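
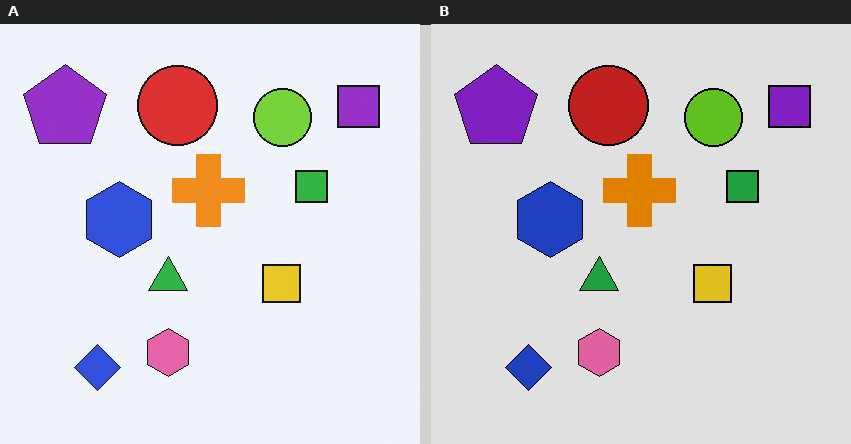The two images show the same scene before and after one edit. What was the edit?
This is the original image moderately posterized.

Each flat color has snapped to a coarser quantized level — most visibly, the near-white background has dropped to a flat grey.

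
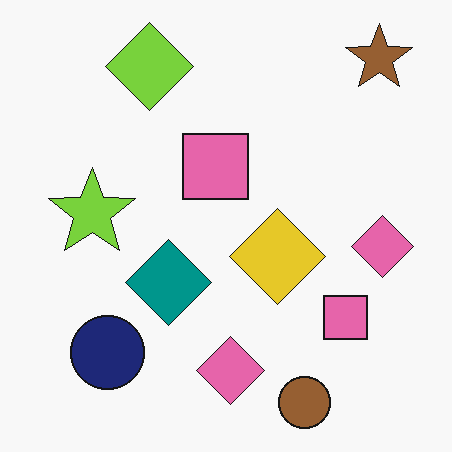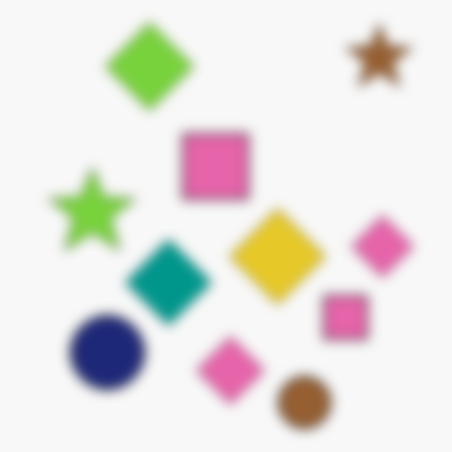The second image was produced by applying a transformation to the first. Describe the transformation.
It was strongly gaussian-blurred.

Shape edges and outlines are uniformly softened across the whole image.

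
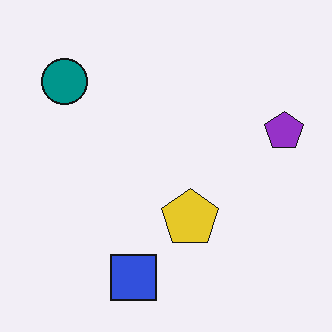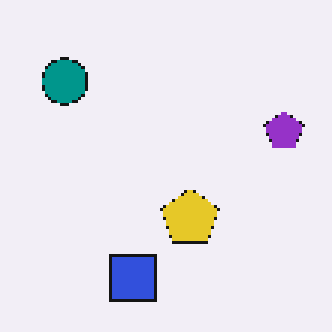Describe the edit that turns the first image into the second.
The image was lightly pixelated (a mild mosaic effect).

Shapes are reduced to large square blocks; fine edges and outlines are lost — a downscale-then-upscale (mosaic) effect.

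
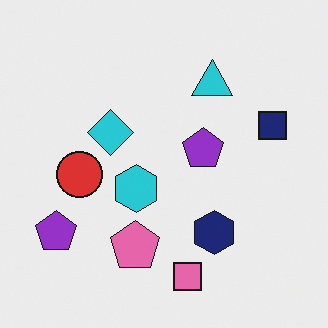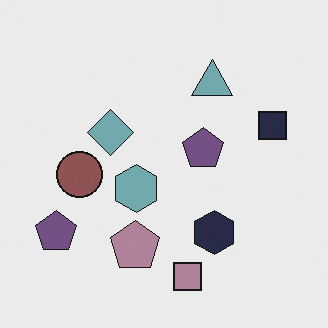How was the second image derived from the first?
The second image is the first made much more muted (saturation change).

All colors are more muted and greyish — a global saturation change.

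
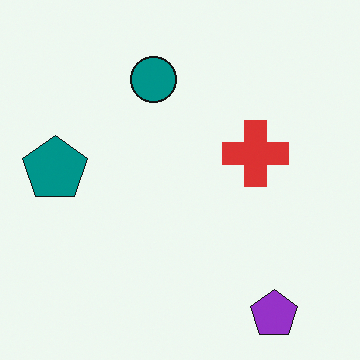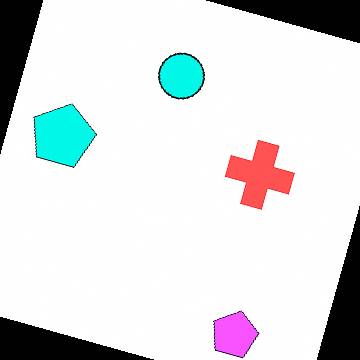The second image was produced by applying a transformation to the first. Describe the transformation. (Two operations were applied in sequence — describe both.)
The transformation is: rotated clockwise by a clearly visible amount, then noticeably brightened.

Every shape is tilted by the same angle and the image corners show triangular fill wedges — a whole-image rotation by a non-right angle. Every pixel — background and shapes alike — is uniformly brightened.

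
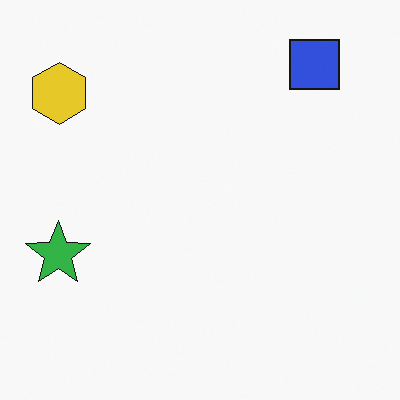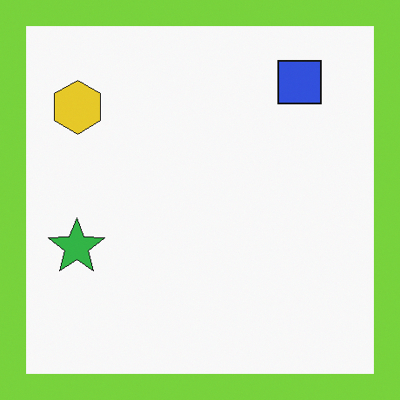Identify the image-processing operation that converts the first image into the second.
The transformation is: framed with a lime border.

A solid lime frame runs around the edge of the second image, with the content slightly shrunk inside it.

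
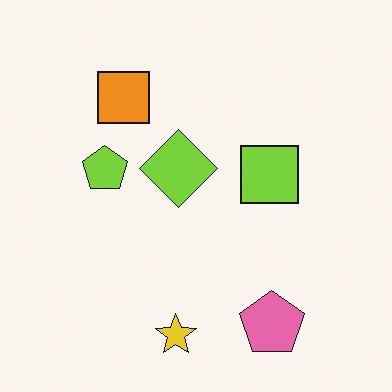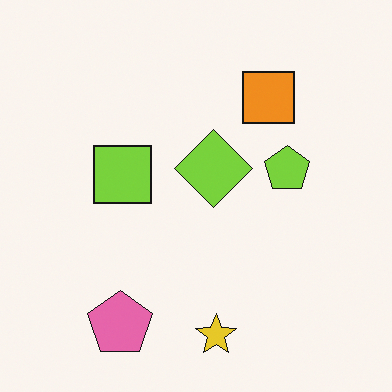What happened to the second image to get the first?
The first image is the second flipped horizontally (left ↔ right).

The lime pentagon is in the right of the second image and the left of the first — shapes on opposite sides of the vertical midline have swapped in a mirror flip.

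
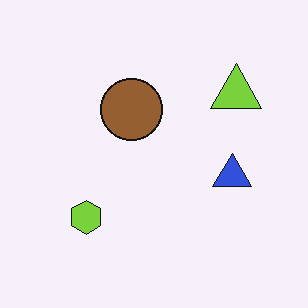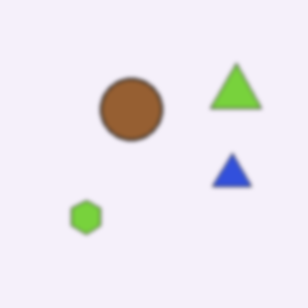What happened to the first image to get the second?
The image was given a subtle gaussian blur.

Shape edges and outlines are uniformly softened across the whole image.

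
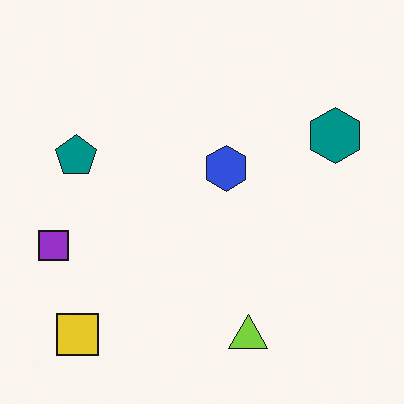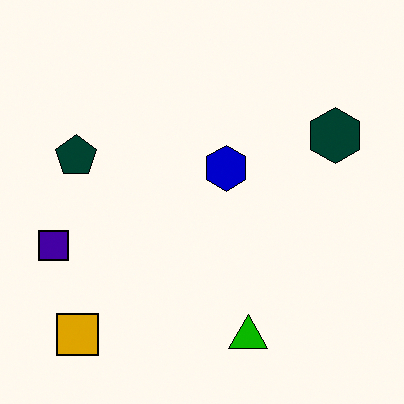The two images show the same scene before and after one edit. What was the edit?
Given much higher contrast.

Tones are pushed away from mid-grey across the whole image — a global contrast change.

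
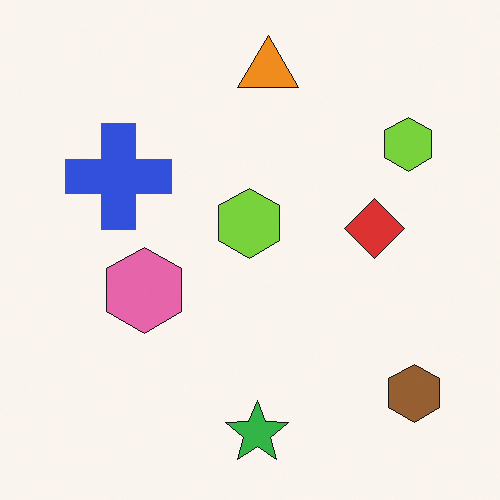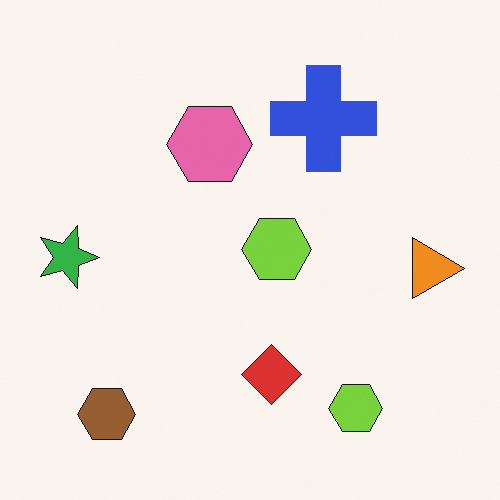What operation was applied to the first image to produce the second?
The transformation is: rotated 90° clockwise.

The brown hexagon sits in the bottom-right of the first image and the bottom-left of the second — consistent with a whole-image 90° clockwise rotation.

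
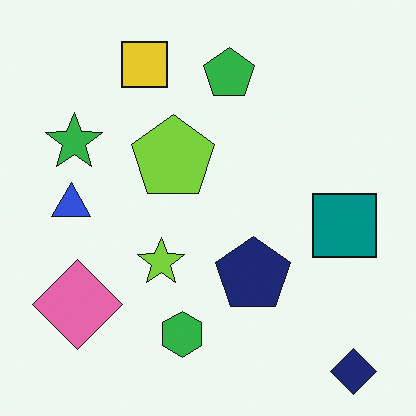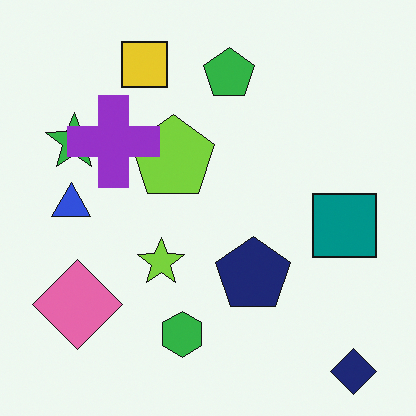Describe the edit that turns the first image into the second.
The transformation is: overlaid with an additional purple cross.

A purple cross appears in the second image that is absent from the first.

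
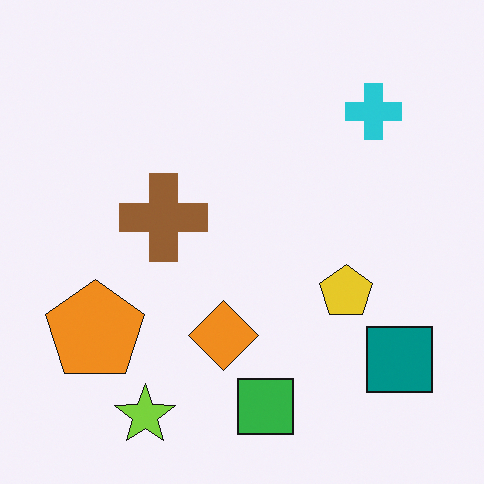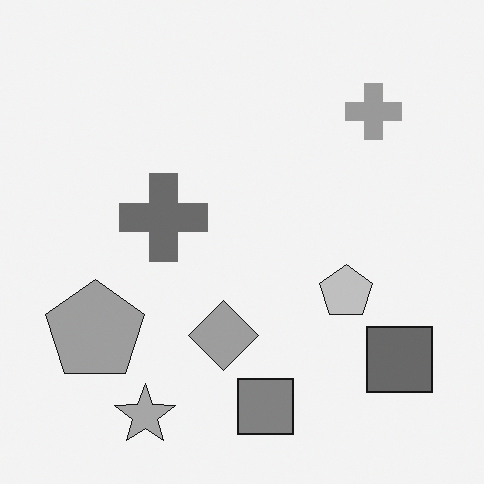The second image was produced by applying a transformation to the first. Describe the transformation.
It was converted to grayscale.

All color is removed — every shape is now a shade of grey.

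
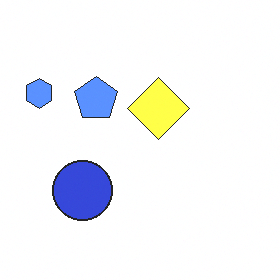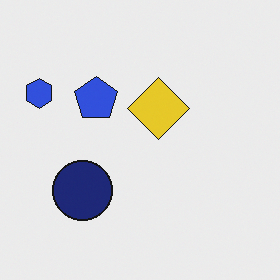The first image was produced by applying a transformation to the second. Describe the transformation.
This is the original image substantially brightened.

Every pixel — background and shapes alike — is uniformly brightened.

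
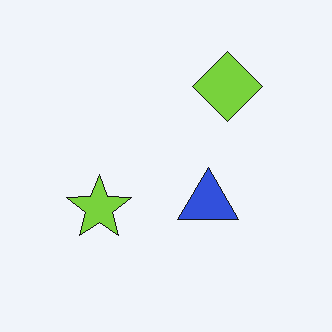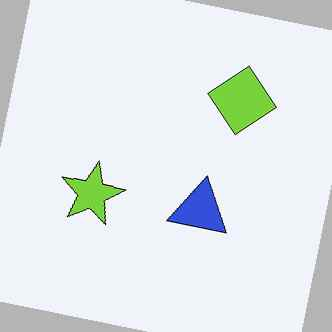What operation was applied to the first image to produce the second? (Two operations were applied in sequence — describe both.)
The second image is the first rotated clockwise by a few degrees, then given moderate JPEG compression.

Every shape is tilted by the same angle and the image corners show triangular fill wedges — a whole-image rotation by a non-right angle. Blocky 8×8 compression artifacts appear around shape edges and the flat background shows ringing — characteristic JPEG degradation.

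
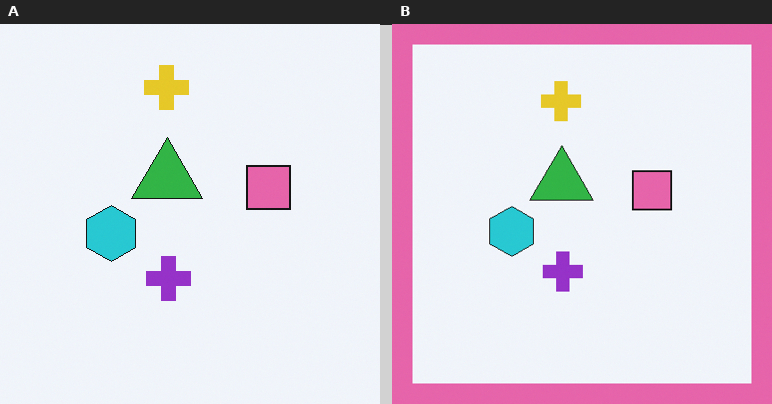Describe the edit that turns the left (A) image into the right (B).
This is the original image framed with a pink border.

A solid pink frame runs around the edge of the right (B) image, with the content slightly shrunk inside it.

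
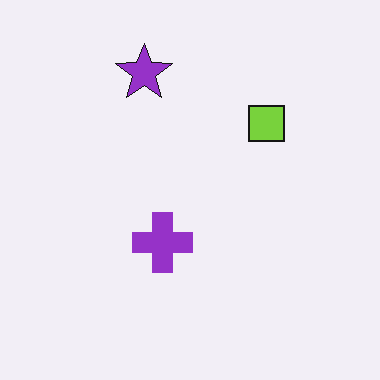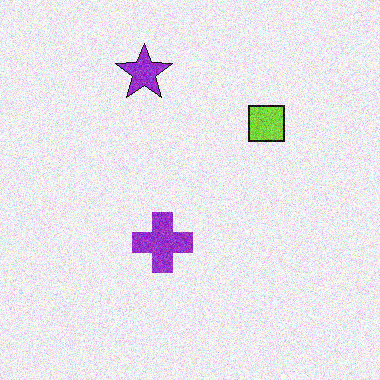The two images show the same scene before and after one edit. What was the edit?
The transformation is: degraded with visible gaussian noise.

Random speckle covers the whole image, including the flat background.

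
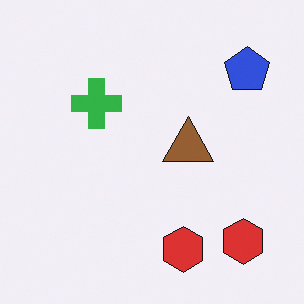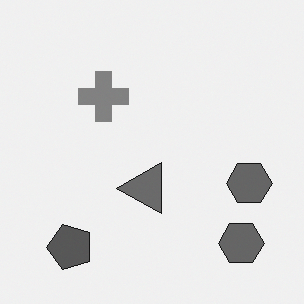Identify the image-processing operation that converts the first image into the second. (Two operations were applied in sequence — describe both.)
The image was transposed (reflected across the top-left ↔ bottom-right diagonal), then converted to grayscale.

Shapes have swapped their row and column positions — what was in the top-right is now in the bottom-left — a diagonal reflection. All color is removed — every shape is now a shade of grey.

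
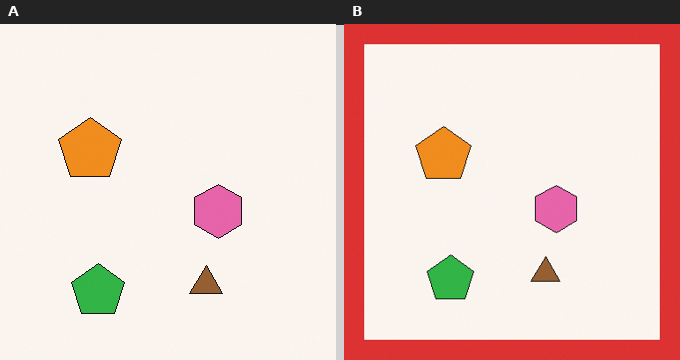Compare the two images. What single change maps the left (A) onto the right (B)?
Framed with a red border.

A solid red frame runs around the edge of the right (B) image, with the content slightly shrunk inside it.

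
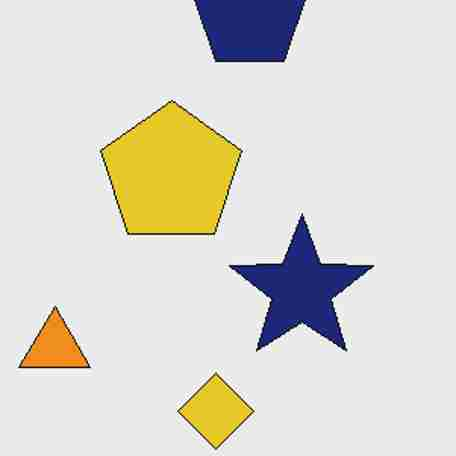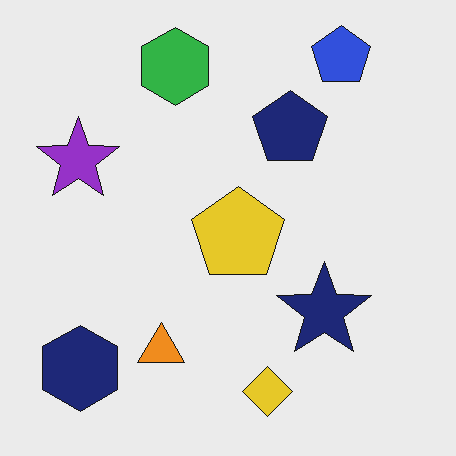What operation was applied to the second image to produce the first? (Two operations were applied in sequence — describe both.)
It was cropped to a modestly smaller region and rescaled, then heavily JPEG-compressed with obvious blocking artifacts.

The visible shapes are larger and the field of view is narrower; shapes near the original edges may be partly or wholly outside the frame — a crop-and-rescale. Blocky 8×8 compression artifacts appear around shape edges and the flat background shows ringing — characteristic JPEG degradation.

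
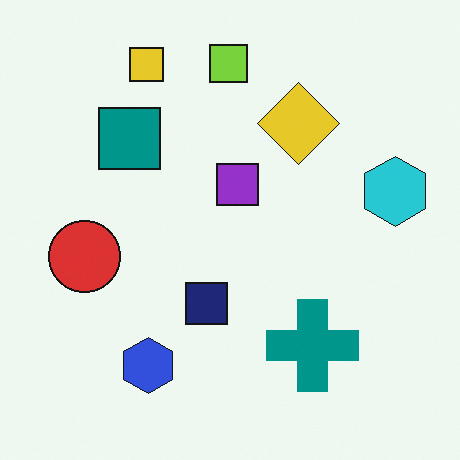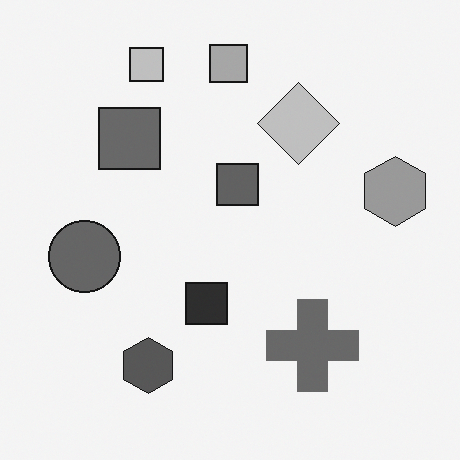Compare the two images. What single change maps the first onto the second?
This is the original image converted to grayscale.

All color is removed — every shape is now a shade of grey.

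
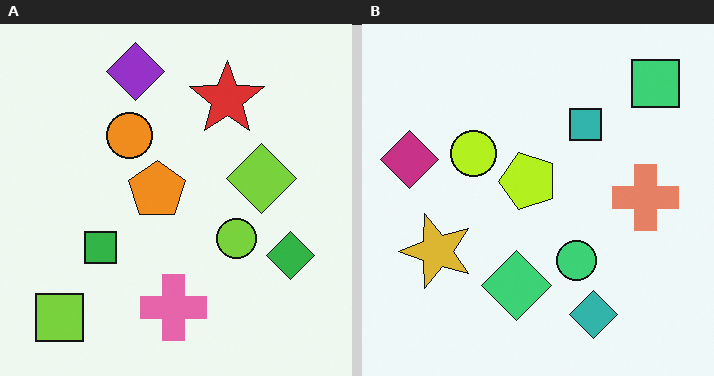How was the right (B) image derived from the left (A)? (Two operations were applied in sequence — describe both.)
The transformation is: transposed (reflected across the top-left ↔ bottom-right diagonal), then hue-shifted by a small amount.

Shapes have swapped their row and column positions — what was in the top-right is now in the bottom-left — a diagonal reflection. Every shape's color has rotated by the same amount around the hue wheel — a uniform hue shift.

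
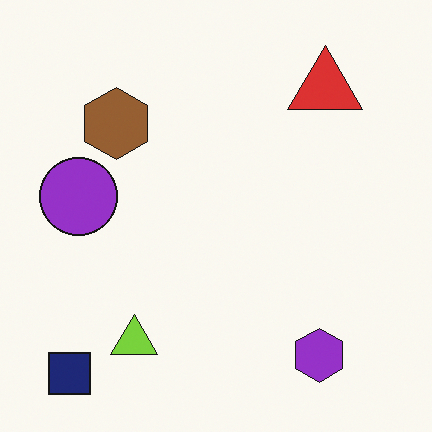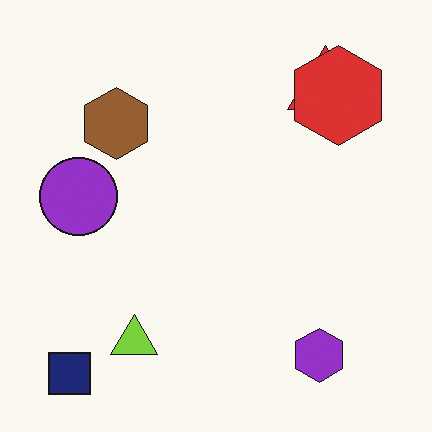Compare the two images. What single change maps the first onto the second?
The second image is the first overlaid with an additional red hexagon.

A red hexagon appears in the second image that is absent from the first.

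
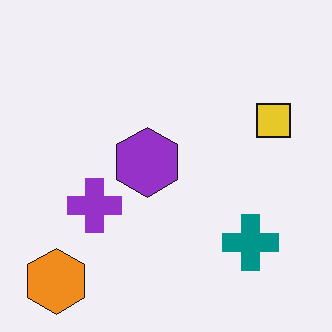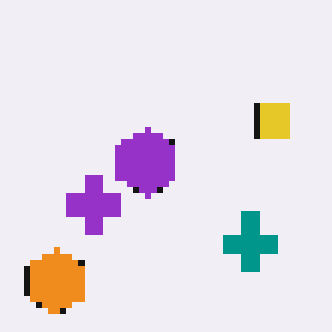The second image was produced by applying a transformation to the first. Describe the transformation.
The second image is the first pixelated into visible square blocks.

Shapes are reduced to large square blocks; fine edges and outlines are lost — a downscale-then-upscale (mosaic) effect.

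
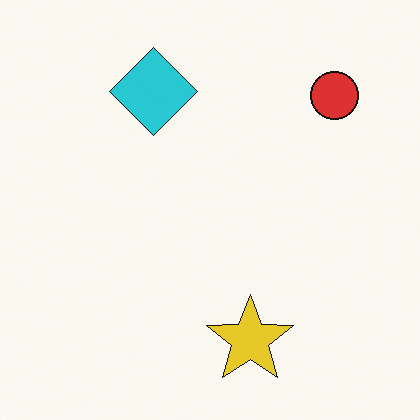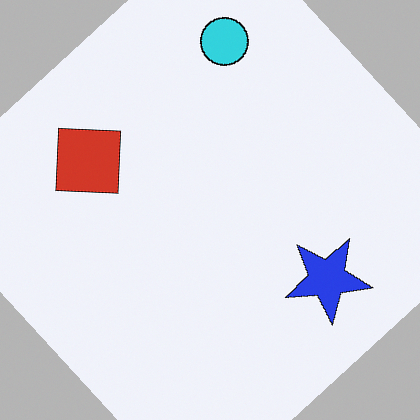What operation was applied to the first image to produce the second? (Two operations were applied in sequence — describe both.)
The image was rotated counter-clockwise by a large amount — several tens of degrees, then hue-shifted by a large amount.

Every shape is tilted by the same angle and the image corners show triangular fill wedges — a whole-image rotation by a non-right angle. Every shape's color has rotated by the same amount around the hue wheel — a uniform hue shift.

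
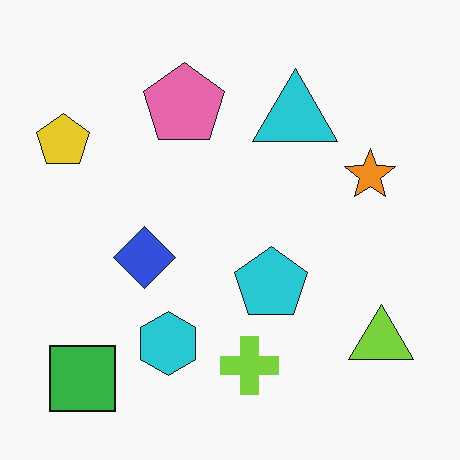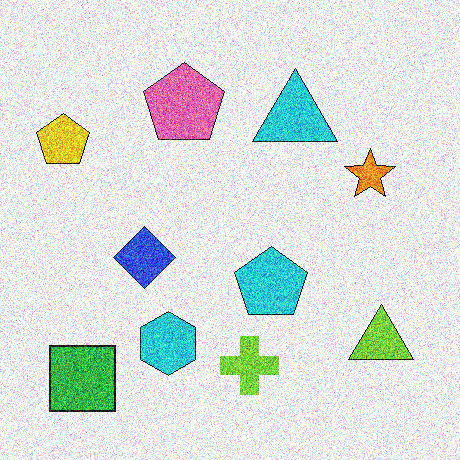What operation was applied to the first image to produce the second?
The image was degraded with strong gaussian noise.

Random speckle covers the whole image, including the flat background.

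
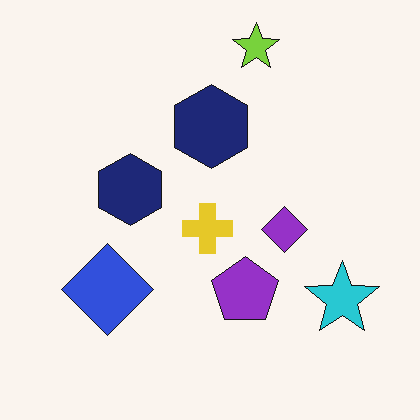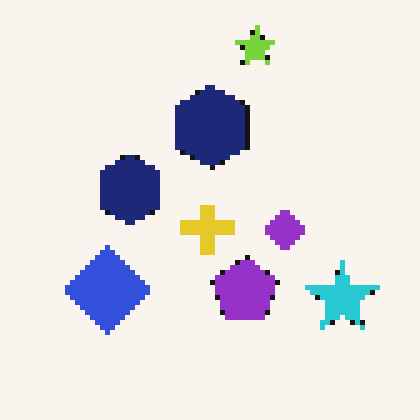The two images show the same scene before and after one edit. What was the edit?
Lightly pixelated (a mild mosaic effect).

Shapes are reduced to large square blocks; fine edges and outlines are lost — a downscale-then-upscale (mosaic) effect.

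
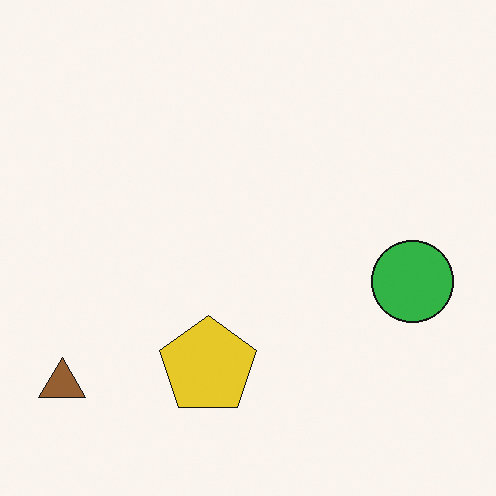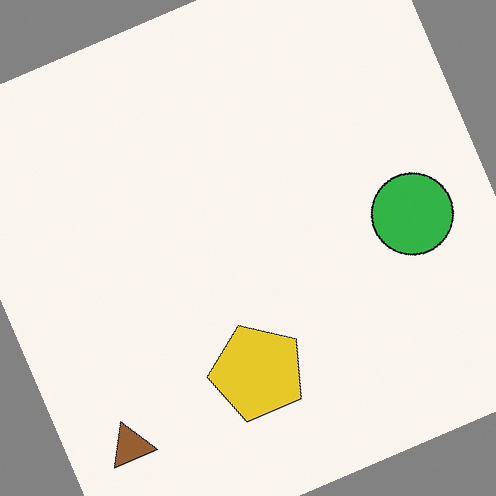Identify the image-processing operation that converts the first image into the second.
It was rotated counter-clockwise by a clearly visible amount.

Every shape is tilted by the same angle and the image corners show triangular fill wedges — a whole-image rotation by a non-right angle.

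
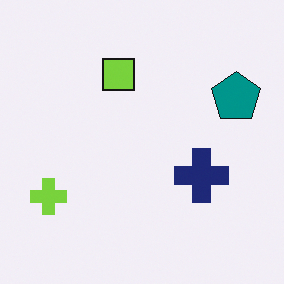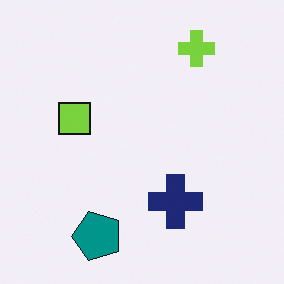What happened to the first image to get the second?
This is the original image transposed (reflected across the top-left ↔ bottom-right diagonal).

Shapes have swapped their row and column positions — what was in the top-right is now in the bottom-left — a diagonal reflection.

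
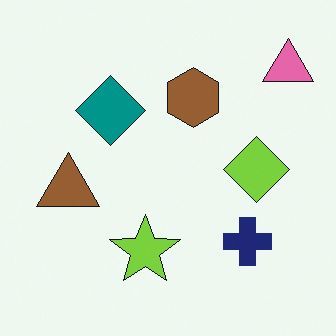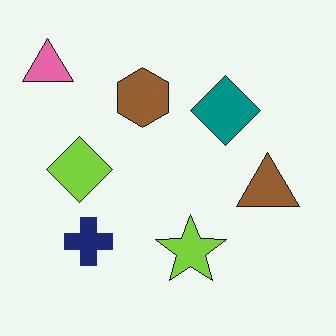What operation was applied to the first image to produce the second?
This is the original image flipped horizontally (left ↔ right).

The pink triangle is in the top-right of the first image and the top-left of the second — shapes on opposite sides of the vertical midline have swapped in a mirror flip.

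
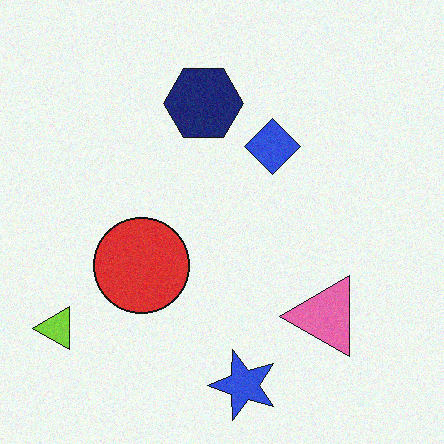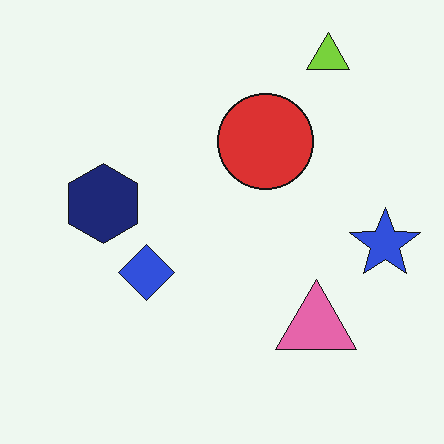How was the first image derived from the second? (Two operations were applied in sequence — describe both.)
It was degraded with light additive noise, then transposed (reflected across the top-left ↔ bottom-right diagonal).

Random speckle covers the whole image, including the flat background. Shapes have swapped their row and column positions — what was in the top-right is now in the bottom-left — a diagonal reflection.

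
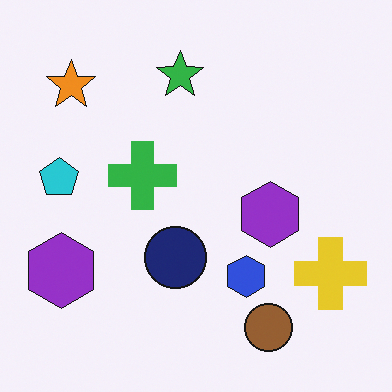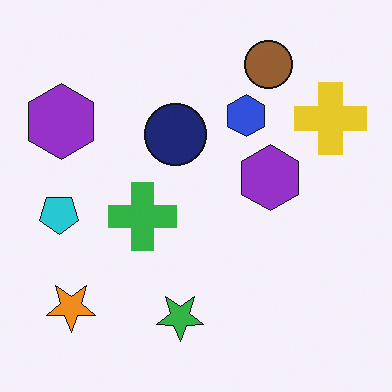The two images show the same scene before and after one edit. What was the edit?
The transformation is: flipped vertically (top ↔ bottom).

The brown circle is in the bottom-right of the first image and the top-right of the second — shapes on opposite sides of the horizontal midline have swapped in a mirror flip.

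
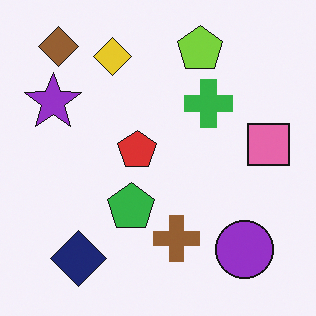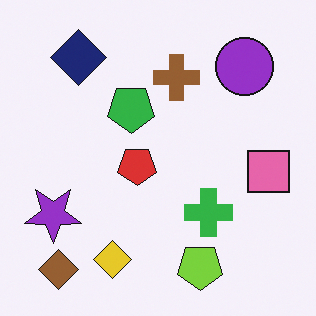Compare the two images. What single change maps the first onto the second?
The second image is the first flipped vertically (top ↔ bottom).

The brown diamond is in the top-left of the first image and the bottom-left of the second — shapes on opposite sides of the horizontal midline have swapped in a mirror flip.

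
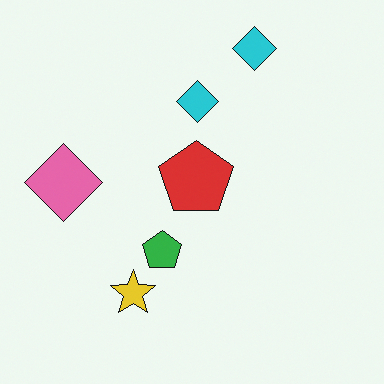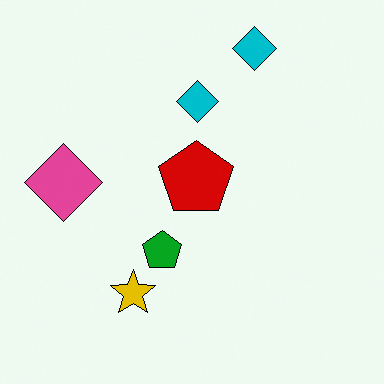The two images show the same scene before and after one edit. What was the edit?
This is the original image given slightly increased contrast.

Tones are pushed away from mid-grey across the whole image — a global contrast change.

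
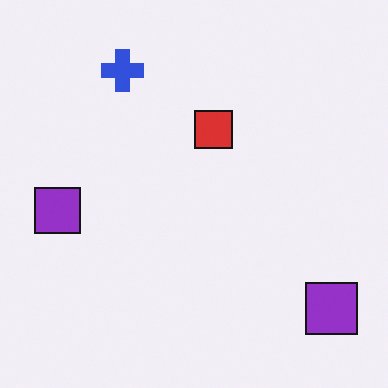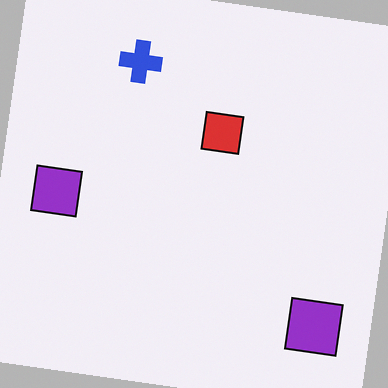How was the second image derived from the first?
The image was rotated clockwise by a few degrees.

Every shape is tilted by the same angle and the image corners show triangular fill wedges — a whole-image rotation by a non-right angle.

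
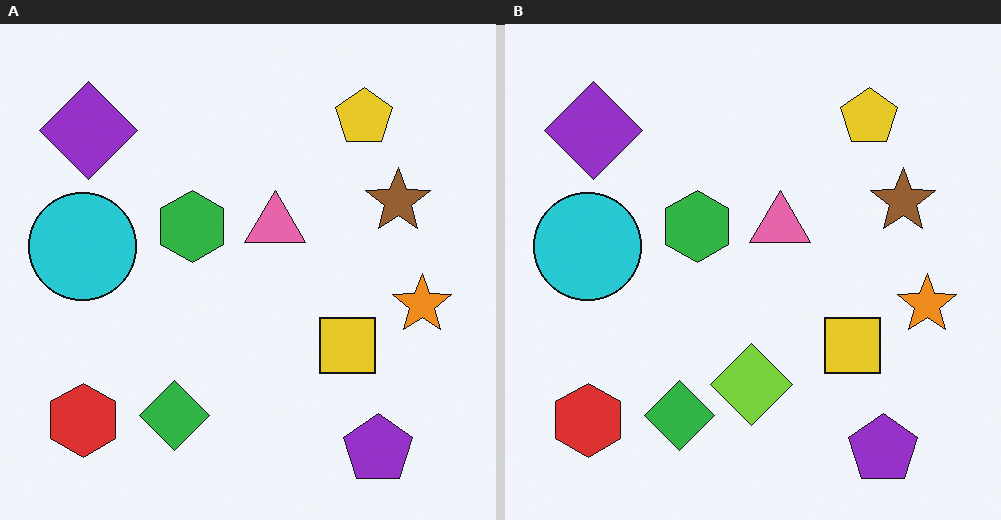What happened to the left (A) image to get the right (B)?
The image was overlaid with an additional lime diamond.

A lime diamond appears in the right (B) image that is absent from the left (A).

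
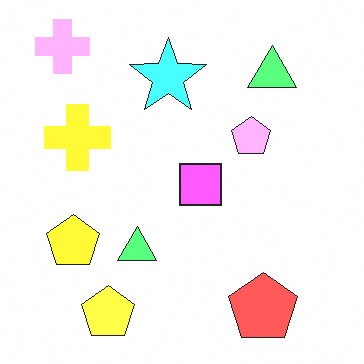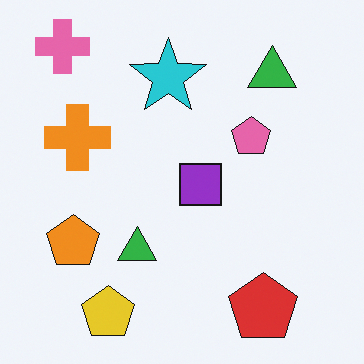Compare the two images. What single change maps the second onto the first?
Substantially brightened.

Every pixel — background and shapes alike — is uniformly brightened.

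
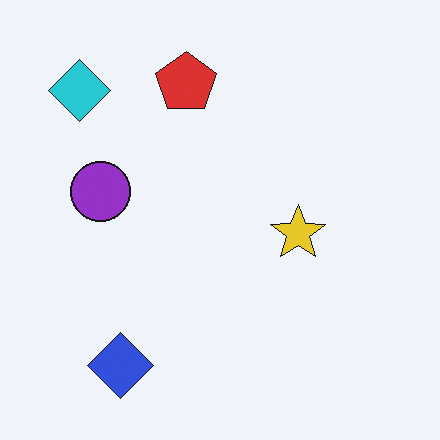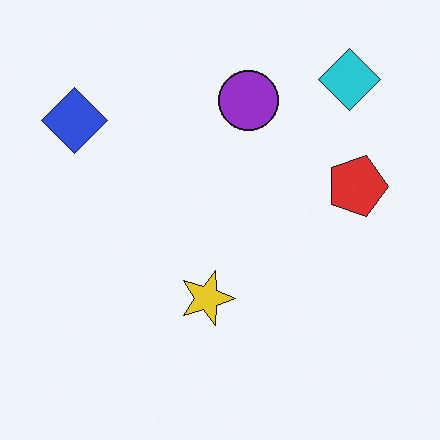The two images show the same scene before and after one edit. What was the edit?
Rotated 90° clockwise.

The cyan diamond sits in the top-left of the first image and the top-right of the second — consistent with a whole-image 90° clockwise rotation.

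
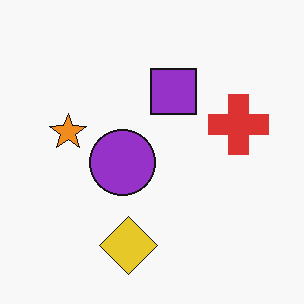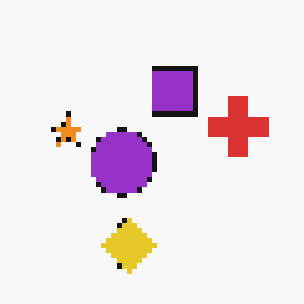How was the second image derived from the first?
The transformation is: mildly pixelated.

Shapes are reduced to large square blocks; fine edges and outlines are lost — a downscale-then-upscale (mosaic) effect.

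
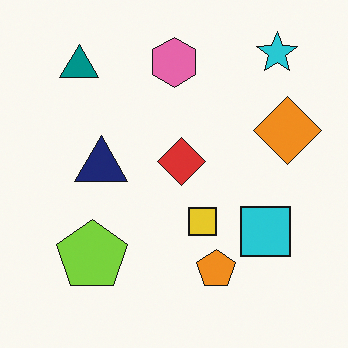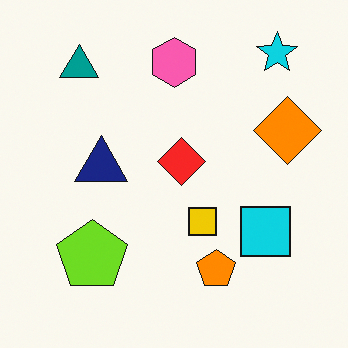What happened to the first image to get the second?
It was slightly oversaturated.

All colors are more vivid — a global saturation change.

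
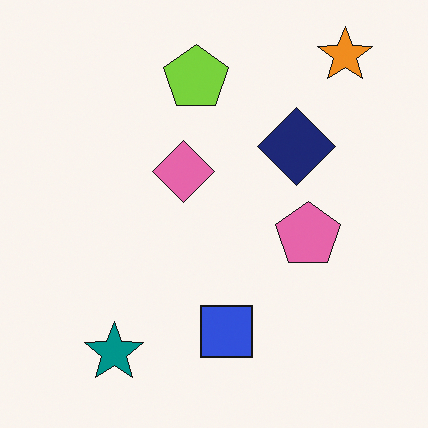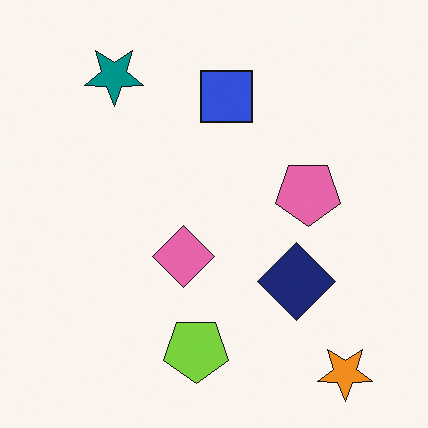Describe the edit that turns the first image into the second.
The second image is the first flipped vertically (top ↔ bottom).

The orange star is in the top-right of the first image and the bottom-right of the second — shapes on opposite sides of the horizontal midline have swapped in a mirror flip.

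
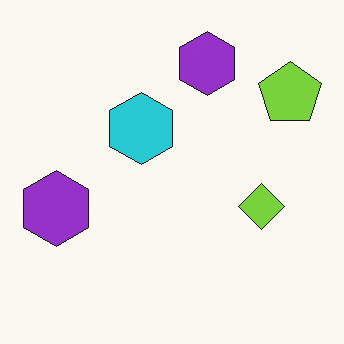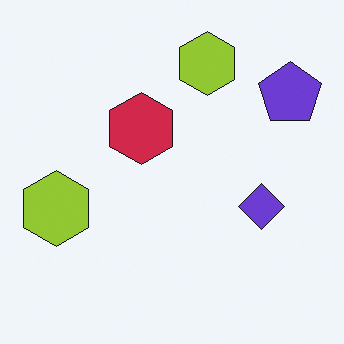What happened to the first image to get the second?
The image was hue-shifted by a large amount.

Every shape's color has rotated by the same amount around the hue wheel — a uniform hue shift.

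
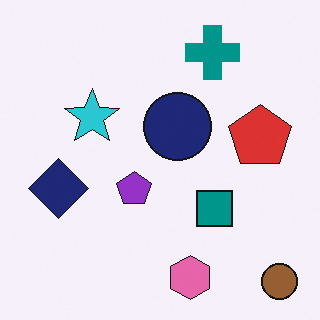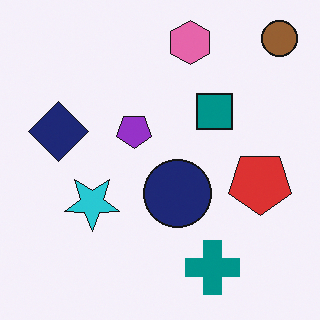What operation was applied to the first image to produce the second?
It was flipped vertically (top ↔ bottom).

The brown circle is in the bottom-right of the first image and the top-right of the second — shapes on opposite sides of the horizontal midline have swapped in a mirror flip.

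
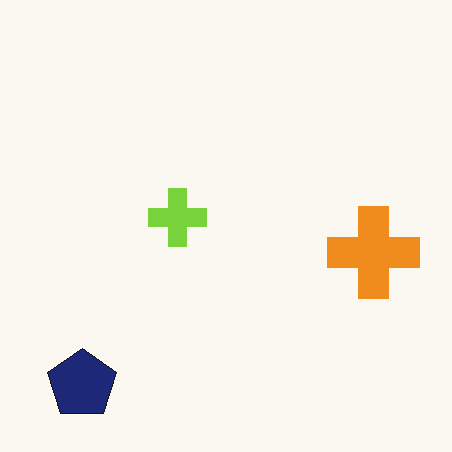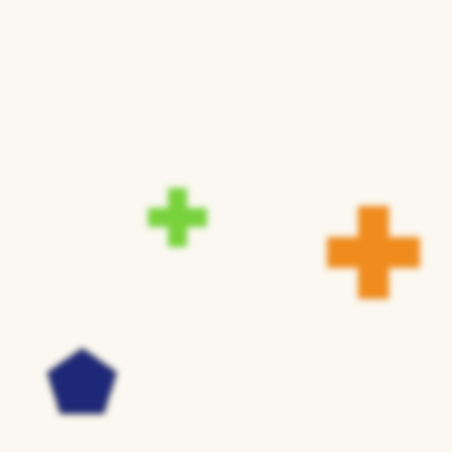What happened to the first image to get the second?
Moderately blurred.

Shape edges and outlines are uniformly softened across the whole image.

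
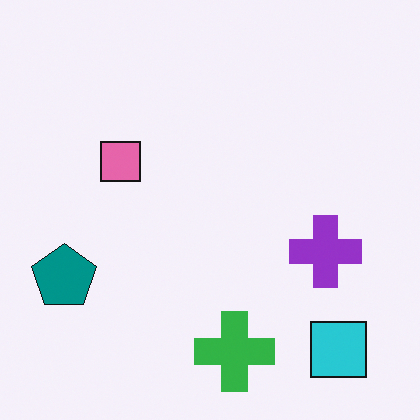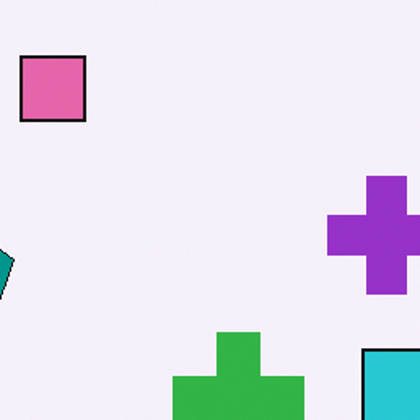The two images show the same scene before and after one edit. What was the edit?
It was cropped to a noticeably smaller region and rescaled.

The visible shapes are larger and the field of view is narrower; shapes near the original edges may be partly or wholly outside the frame — a crop-and-rescale.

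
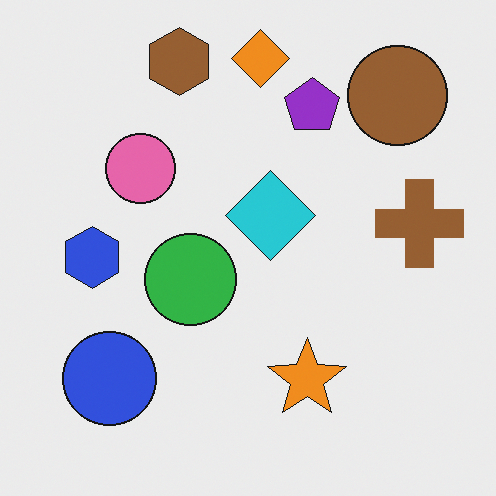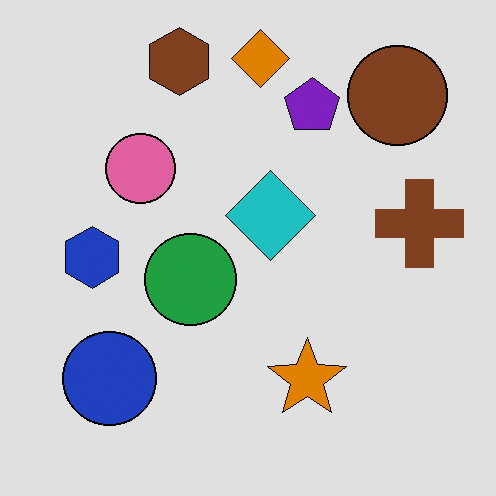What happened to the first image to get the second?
It was moderately posterized.

Each flat color has snapped to a coarser quantized level — most visibly, the near-white background has dropped to a flat grey.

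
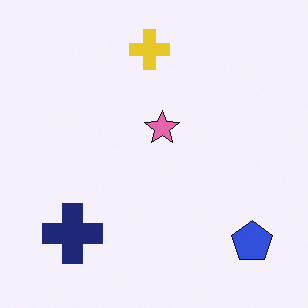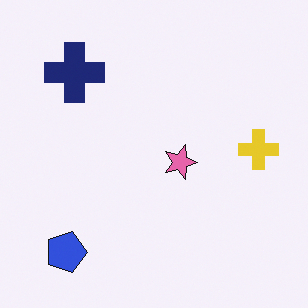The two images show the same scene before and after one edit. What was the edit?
The transformation is: rotated 90° clockwise.

The blue pentagon sits in the bottom-right of the first image and the bottom-left of the second — consistent with a whole-image 90° clockwise rotation.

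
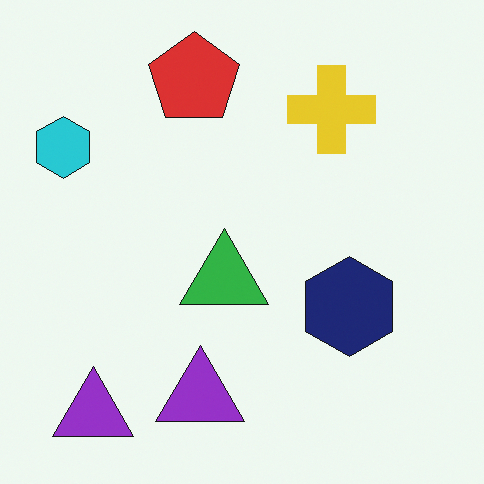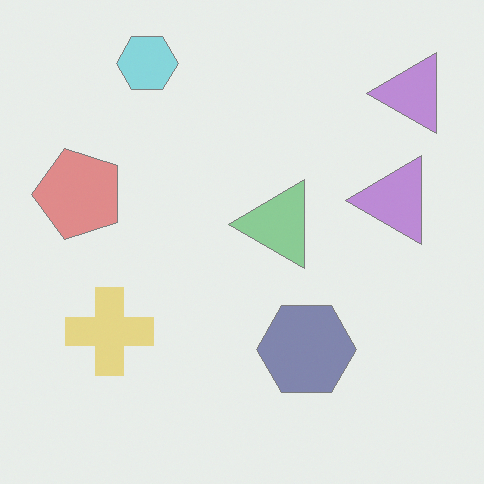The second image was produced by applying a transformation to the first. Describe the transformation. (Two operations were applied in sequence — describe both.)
This is the original image given much lower contrast, then transposed (reflected across the top-left ↔ bottom-right diagonal).

Tones are pushed toward mid-grey across the whole image — a global contrast change. Shapes have swapped their row and column positions — what was in the top-right is now in the bottom-left — a diagonal reflection.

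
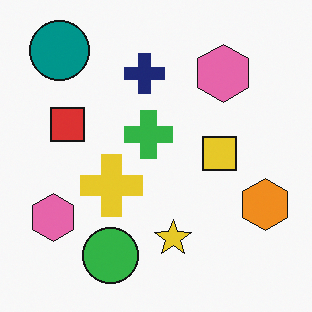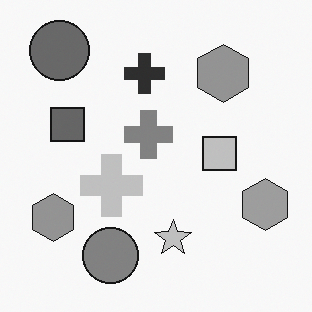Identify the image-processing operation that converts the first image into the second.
The image was converted to grayscale.

All color is removed — every shape is now a shade of grey.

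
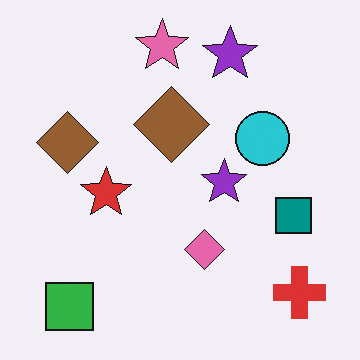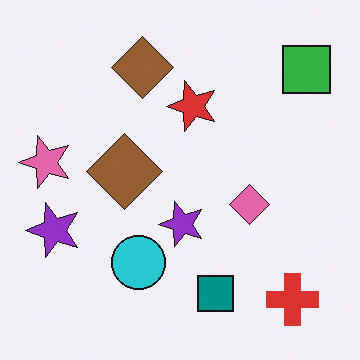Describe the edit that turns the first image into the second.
The second image is the first transposed (reflected across the top-left ↔ bottom-right diagonal).

Shapes have swapped their row and column positions — what was in the top-right is now in the bottom-left — a diagonal reflection.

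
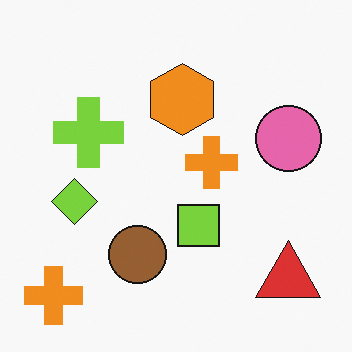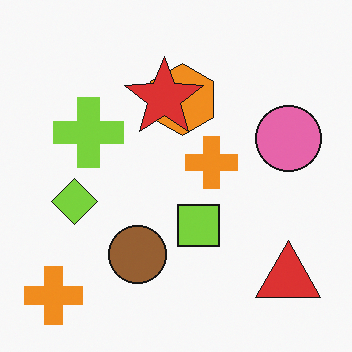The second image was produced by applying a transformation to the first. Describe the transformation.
It was overlaid with an additional red star.

A red star appears in the second image that is absent from the first.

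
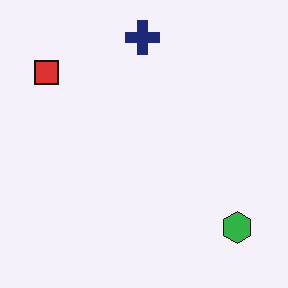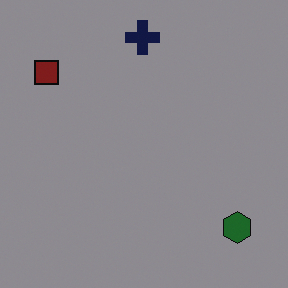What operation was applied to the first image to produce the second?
The transformation is: substantially darkened.

Every pixel — background and shapes alike — is uniformly darkened.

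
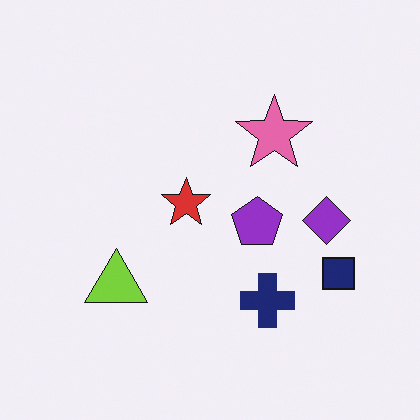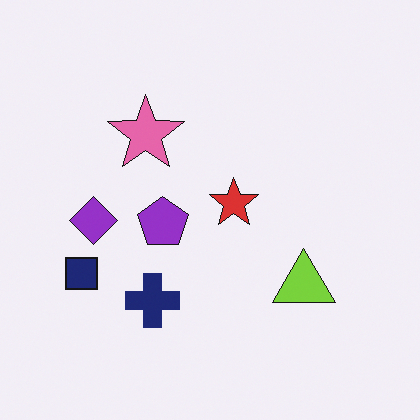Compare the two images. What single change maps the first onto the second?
It was flipped horizontally (left ↔ right).

The navy square is in the right of the first image and the left of the second — shapes on opposite sides of the vertical midline have swapped in a mirror flip.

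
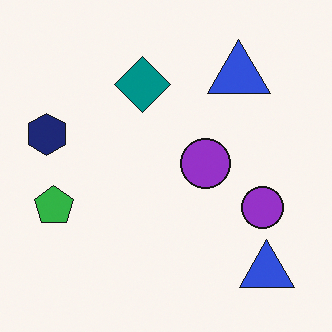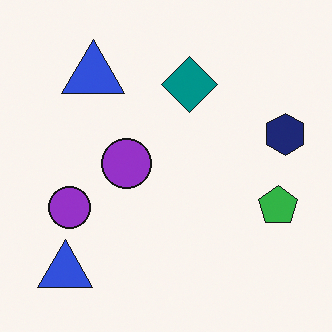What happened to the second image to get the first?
The image was flipped horizontally (left ↔ right).

The navy hexagon is in the right of the second image and the left of the first — shapes on opposite sides of the vertical midline have swapped in a mirror flip.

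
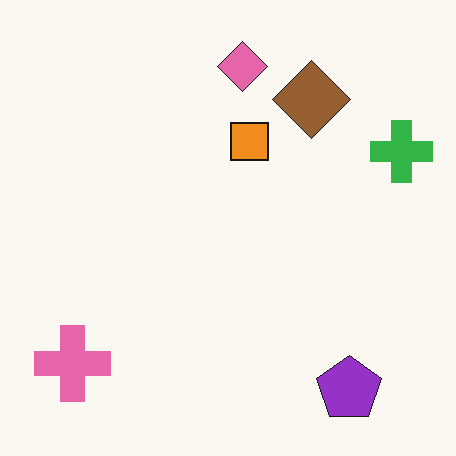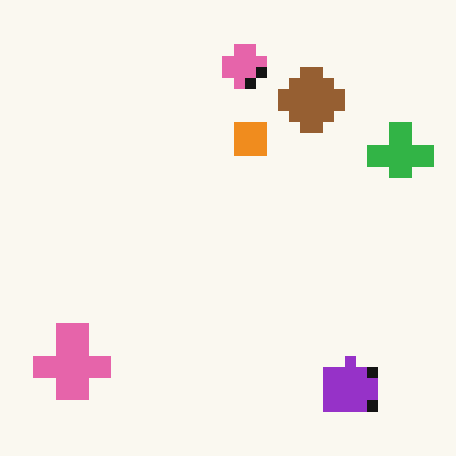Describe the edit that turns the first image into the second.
This is the original image heavily pixelated into large blocks.

Shapes are reduced to large square blocks; fine edges and outlines are lost — a downscale-then-upscale (mosaic) effect.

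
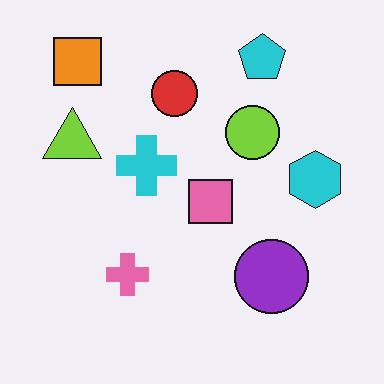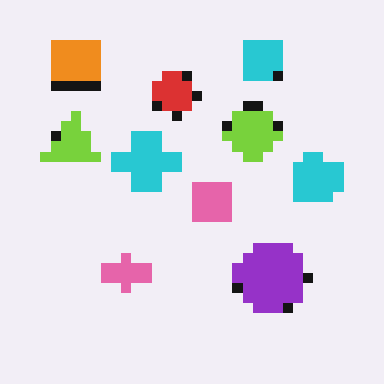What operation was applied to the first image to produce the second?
It was coarsely pixelated.

Shapes are reduced to large square blocks; fine edges and outlines are lost — a downscale-then-upscale (mosaic) effect.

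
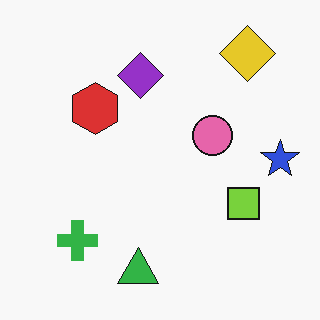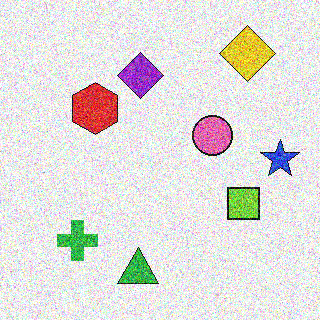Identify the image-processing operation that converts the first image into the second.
Degraded with a thick layer of grain.

Random speckle covers the whole image, including the flat background.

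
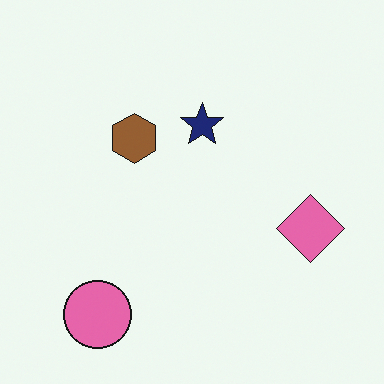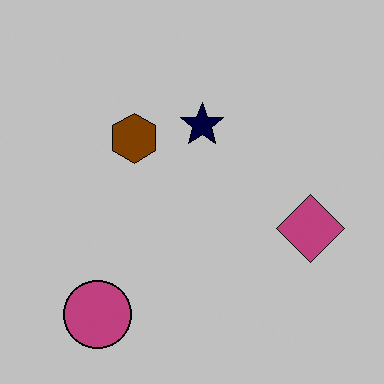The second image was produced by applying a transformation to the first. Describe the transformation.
The image was aggressively posterized.

Each flat color has snapped to a coarser quantized level — most visibly, the near-white background has dropped to a flat grey.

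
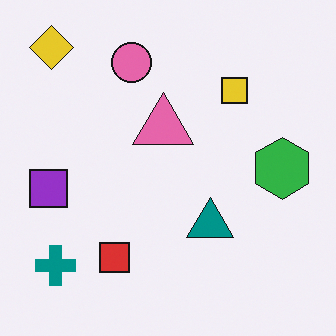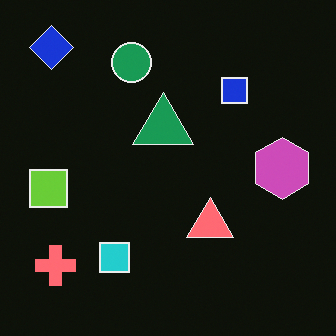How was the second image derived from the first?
The second image is the first color-inverted (negative).

The light background has become dark and every shape's color is its complement — a photographic negative.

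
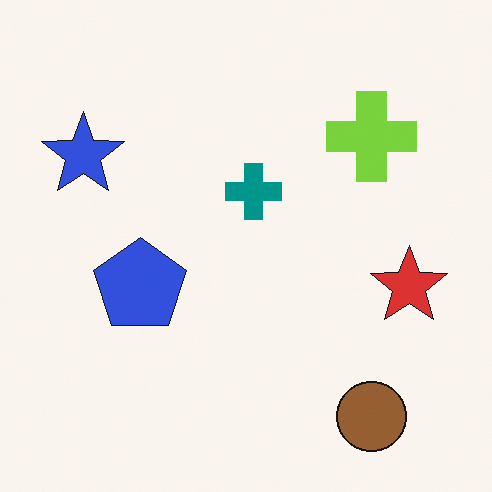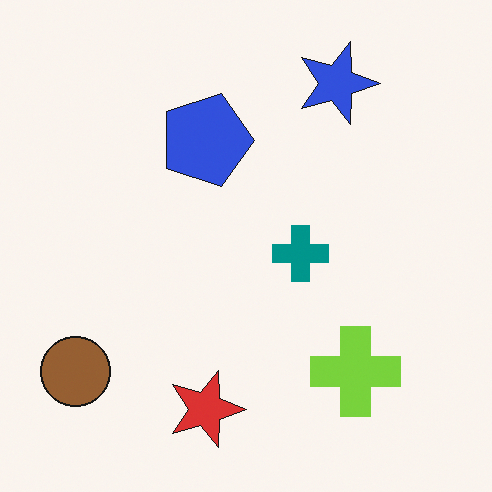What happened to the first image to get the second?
The transformation is: rotated 90° clockwise.

The brown circle sits in the bottom-right of the first image and the bottom-left of the second — consistent with a whole-image 90° clockwise rotation.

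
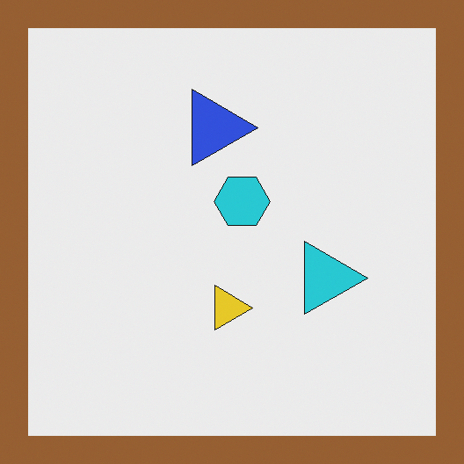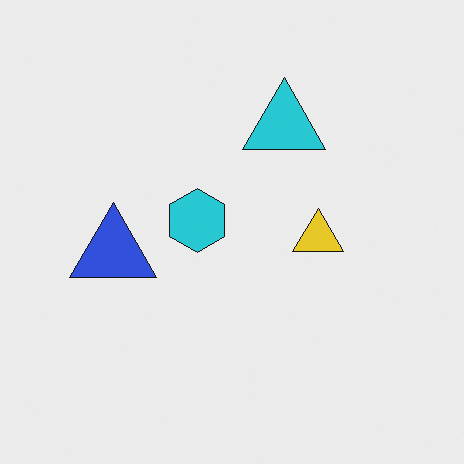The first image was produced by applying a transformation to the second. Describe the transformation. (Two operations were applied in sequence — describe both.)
It was rotated 90° clockwise, then framed with a brown border.

The blue triangle sits in the left of the second image and the top of the first — consistent with a whole-image 90° clockwise rotation. A solid brown frame runs around the edge of the first image, with the content slightly shrunk inside it.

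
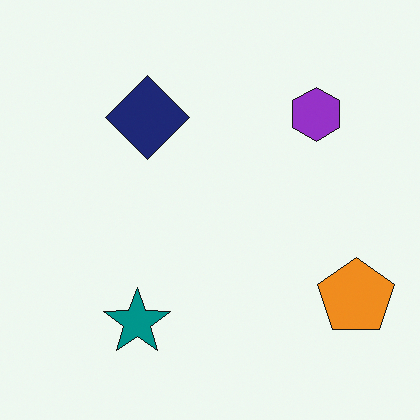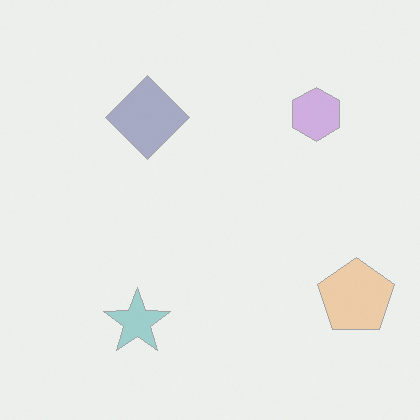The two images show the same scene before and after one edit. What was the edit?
This is the original image washed out (contrast reduced).

Tones are pushed toward mid-grey across the whole image — a global contrast change.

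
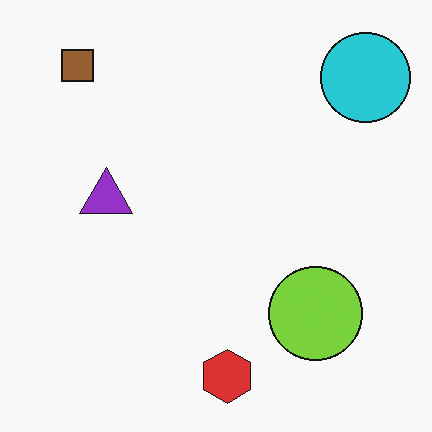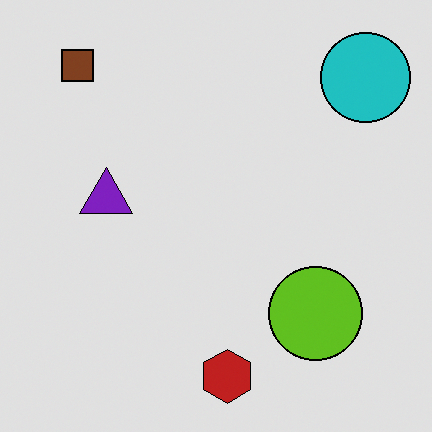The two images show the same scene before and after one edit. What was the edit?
The transformation is: posterized to a reduced palette.

Each flat color has snapped to a coarser quantized level — most visibly, the near-white background has dropped to a flat grey.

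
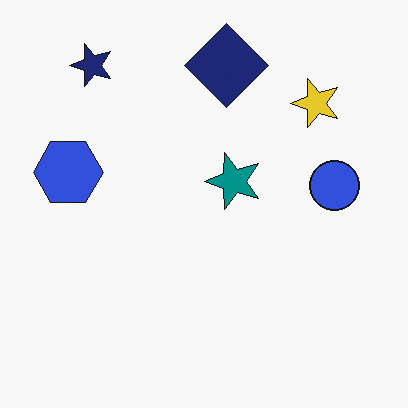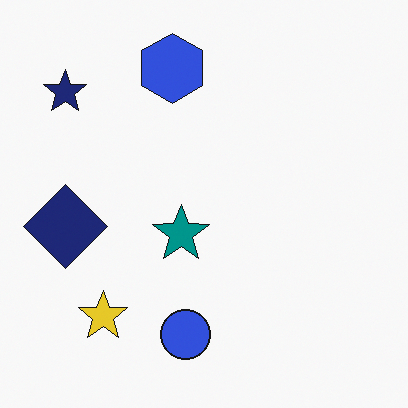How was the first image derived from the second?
The first image is the second transposed (reflected across the top-left ↔ bottom-right diagonal).

Shapes have swapped their row and column positions — what was in the top-right is now in the bottom-left — a diagonal reflection.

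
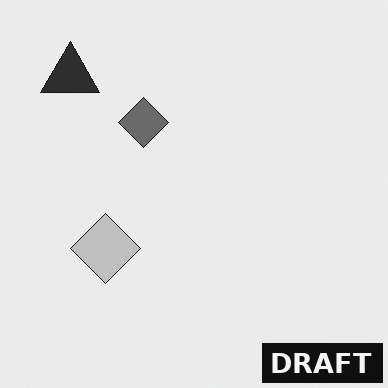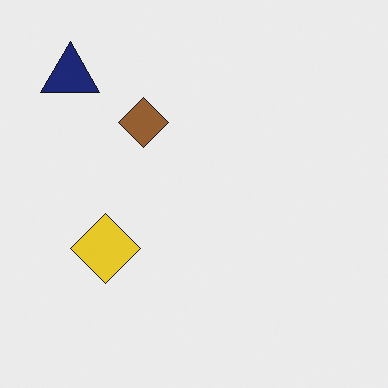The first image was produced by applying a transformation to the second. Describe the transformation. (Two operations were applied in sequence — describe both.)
The image was converted to grayscale, then watermarked with the text "DRAFT" in the lower-right corner.

All color is removed — every shape is now a shade of grey. A dark label reading "DRAFT" appears in the lower-right corner.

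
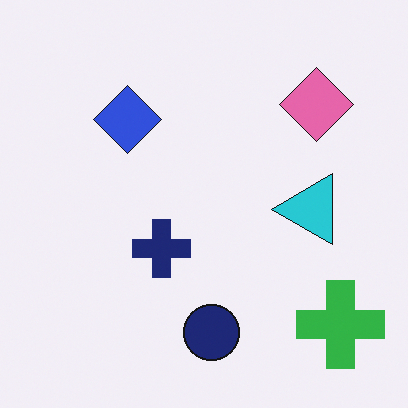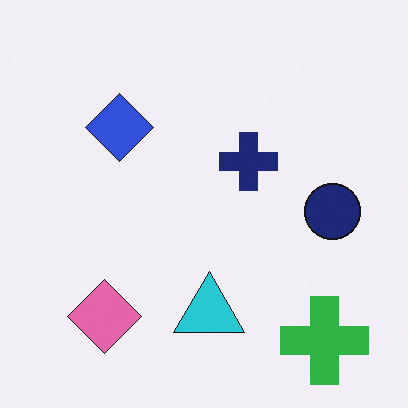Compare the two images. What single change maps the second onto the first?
The image was transposed (reflected across the top-left ↔ bottom-right diagonal).

Shapes have swapped their row and column positions — what was in the top-right is now in the bottom-left — a diagonal reflection.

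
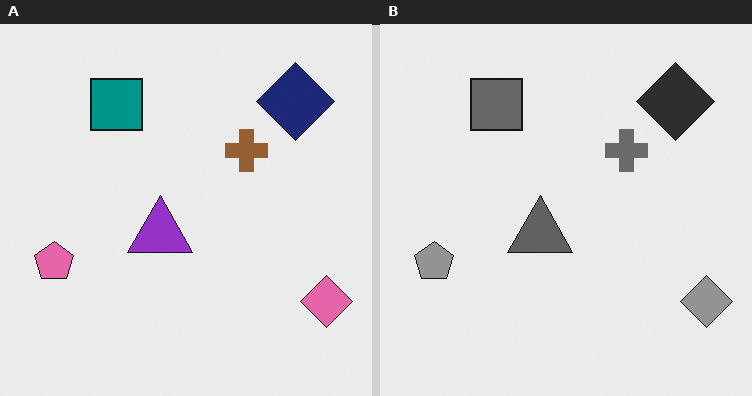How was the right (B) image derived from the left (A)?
The right (B) image is the left (A) converted to grayscale.

All color is removed — every shape is now a shade of grey.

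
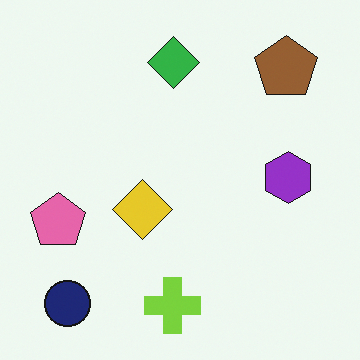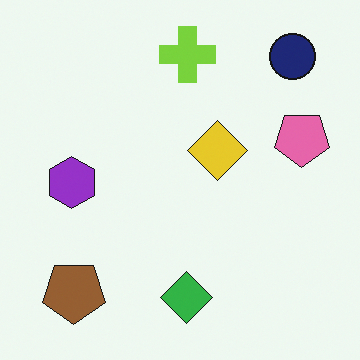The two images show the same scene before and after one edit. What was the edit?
This is the original image rotated 180°.

The navy circle sits in the bottom-left of the first image and the top-right of the second — consistent with a whole-image 180° rotation.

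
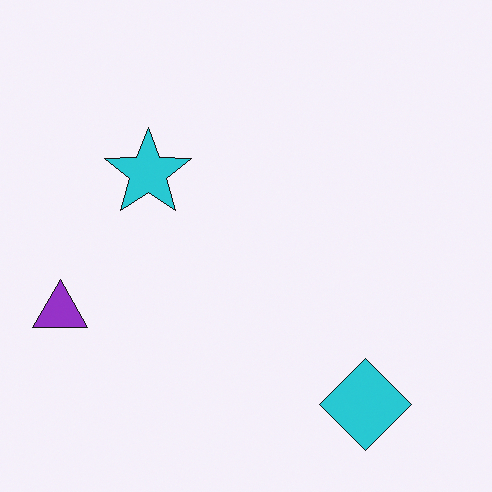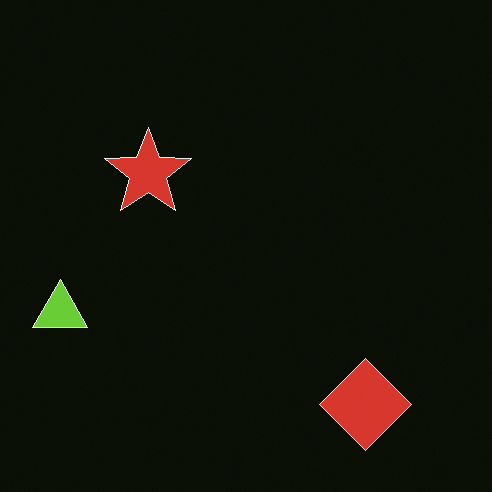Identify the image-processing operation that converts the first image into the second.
Color-inverted (negative).

The light background has become dark and every shape's color is its complement — a photographic negative.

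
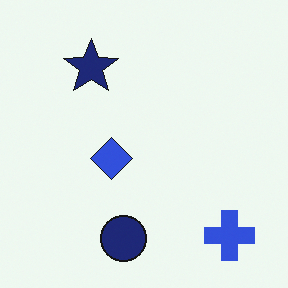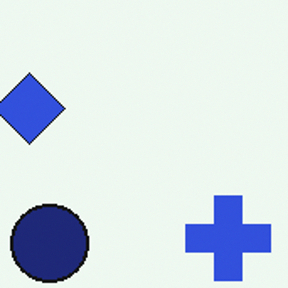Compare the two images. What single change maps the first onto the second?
Cropped to a noticeably smaller region and rescaled.

The visible shapes are larger and the field of view is narrower; shapes near the original edges may be partly or wholly outside the frame — a crop-and-rescale.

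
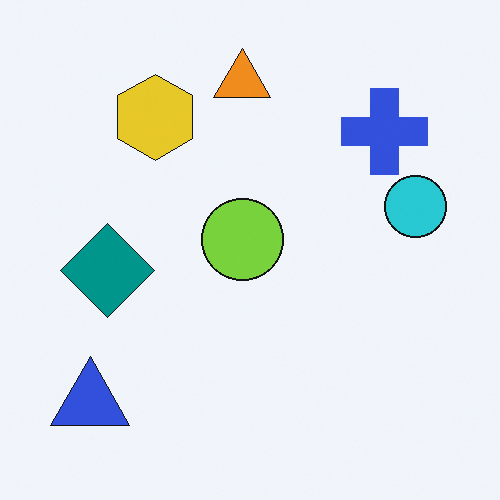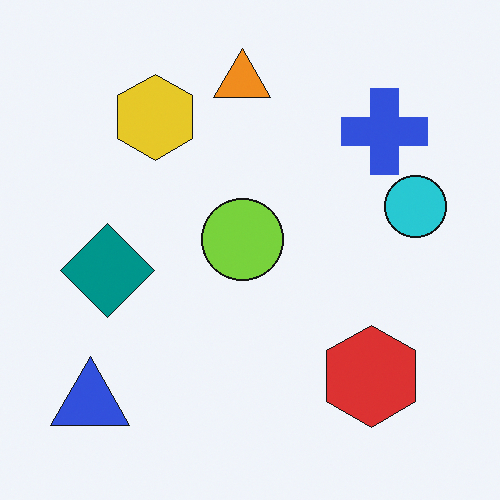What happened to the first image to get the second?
It was overlaid with an additional red hexagon.

A red hexagon appears in the second image that is absent from the first.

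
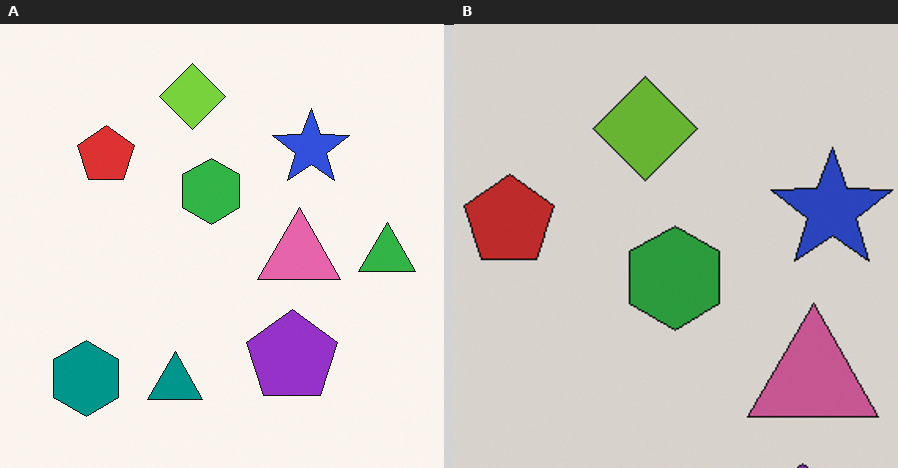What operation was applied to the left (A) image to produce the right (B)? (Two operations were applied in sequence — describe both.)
The image was cropped slightly and scaled back up, then slightly darkened.

The visible shapes are larger and the field of view is narrower; shapes near the original edges may be partly or wholly outside the frame — a crop-and-rescale. Every pixel — background and shapes alike — is uniformly darkened.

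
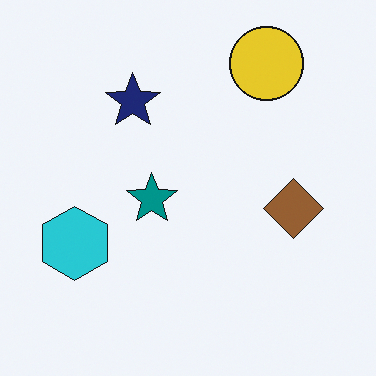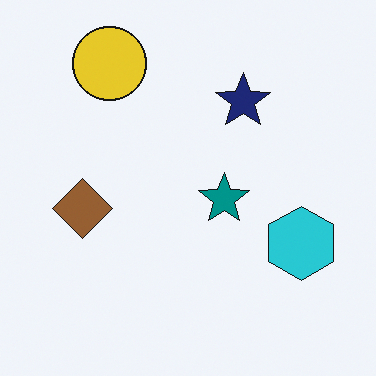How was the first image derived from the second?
Flipped horizontally (left ↔ right).

The cyan hexagon is in the right of the second image and the left of the first — shapes on opposite sides of the vertical midline have swapped in a mirror flip.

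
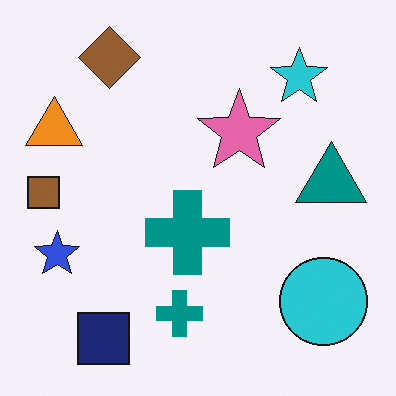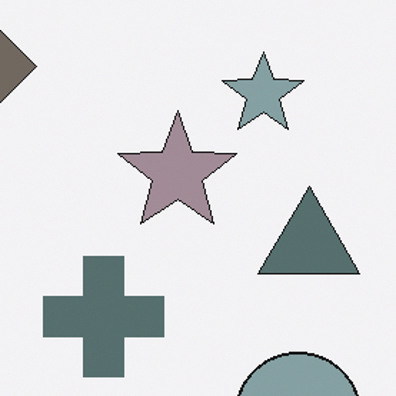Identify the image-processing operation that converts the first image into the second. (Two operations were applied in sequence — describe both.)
The image was made much more muted (saturation change), then cropped to a modestly smaller region and rescaled.

All colors are more muted and greyish — a global saturation change. The visible shapes are larger and the field of view is narrower; shapes near the original edges may be partly or wholly outside the frame — a crop-and-rescale.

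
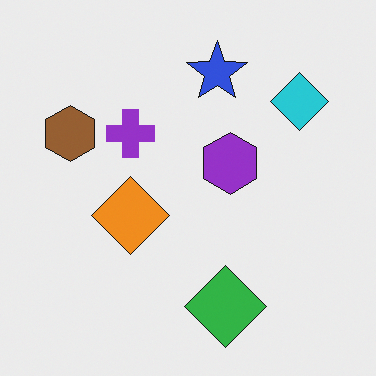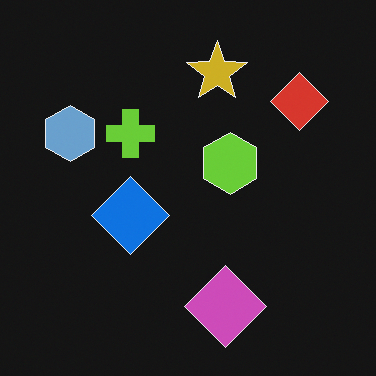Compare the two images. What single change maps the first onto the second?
The second image is the first color-inverted (negative).

The light background has become dark and every shape's color is its complement — a photographic negative.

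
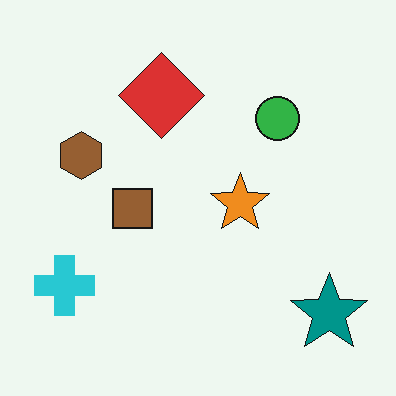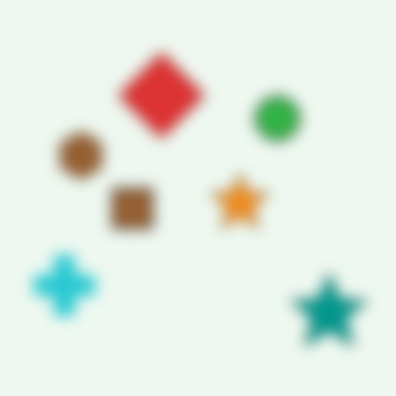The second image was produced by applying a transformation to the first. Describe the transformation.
The second image is the first heavily blurred.

Shape edges and outlines are uniformly softened across the whole image.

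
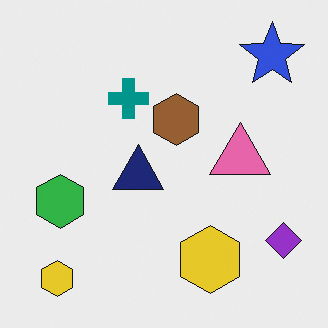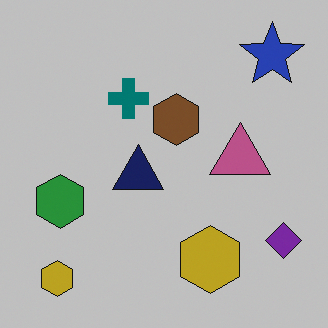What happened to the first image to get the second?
Darkened a little.

Every pixel — background and shapes alike — is uniformly darkened.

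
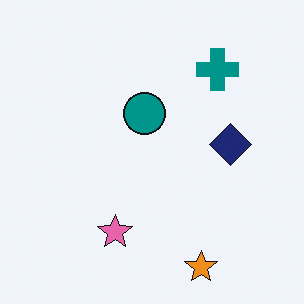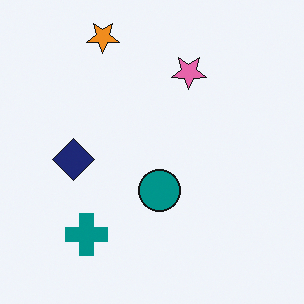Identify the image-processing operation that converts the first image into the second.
This is the original image rotated 180°.

The orange star sits in the bottom of the first image and the top of the second — consistent with a whole-image 180° rotation.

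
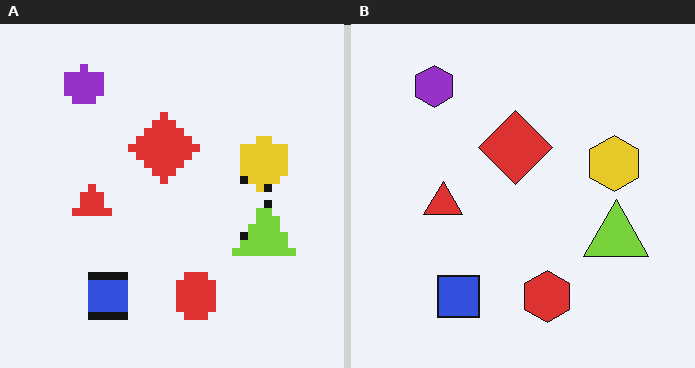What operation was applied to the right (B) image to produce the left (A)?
This is the original image pixelated into visible square blocks.

Shapes are reduced to large square blocks; fine edges and outlines are lost — a downscale-then-upscale (mosaic) effect.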